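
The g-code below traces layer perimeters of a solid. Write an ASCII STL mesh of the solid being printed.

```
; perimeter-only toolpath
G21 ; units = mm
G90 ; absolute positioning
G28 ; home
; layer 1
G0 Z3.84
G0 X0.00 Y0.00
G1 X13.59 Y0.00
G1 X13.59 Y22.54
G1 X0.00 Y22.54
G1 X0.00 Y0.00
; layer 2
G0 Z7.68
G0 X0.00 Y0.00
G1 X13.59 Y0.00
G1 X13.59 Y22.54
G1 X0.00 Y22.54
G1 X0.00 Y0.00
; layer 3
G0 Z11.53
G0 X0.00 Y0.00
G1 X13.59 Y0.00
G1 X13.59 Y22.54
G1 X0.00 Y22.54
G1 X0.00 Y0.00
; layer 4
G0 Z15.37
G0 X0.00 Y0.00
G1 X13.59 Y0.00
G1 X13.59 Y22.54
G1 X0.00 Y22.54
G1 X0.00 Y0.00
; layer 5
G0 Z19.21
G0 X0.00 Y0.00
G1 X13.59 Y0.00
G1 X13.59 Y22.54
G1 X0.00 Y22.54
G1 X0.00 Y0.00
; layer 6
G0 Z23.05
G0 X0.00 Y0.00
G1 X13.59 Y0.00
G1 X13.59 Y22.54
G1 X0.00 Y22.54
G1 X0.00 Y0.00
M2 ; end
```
solid part
  facet normal 0.0000 0.0000 -1.0000
    outer loop
      vertex 13.59 22.54 0.00
      vertex 13.59 0.00 0.00
      vertex 0.00 0.00 0.00
    endloop
  endfacet
  facet normal 0.0000 0.0000 -1.0000
    outer loop
      vertex 0.00 22.54 0.00
      vertex 13.59 22.54 0.00
      vertex 0.00 0.00 0.00
    endloop
  endfacet
  facet normal 0.0000 0.0000 1.0000
    outer loop
      vertex 0.00 0.00 23.05
      vertex 13.59 0.00 23.05
      vertex 13.59 22.54 23.05
    endloop
  endfacet
  facet normal 0.0000 0.0000 1.0000
    outer loop
      vertex 0.00 0.00 23.05
      vertex 13.59 22.54 23.05
      vertex 0.00 22.54 23.05
    endloop
  endfacet
  facet normal 0.0000 -1.0000 0.0000
    outer loop
      vertex 0.00 0.00 0.00
      vertex 13.59 0.00 0.00
      vertex 13.59 0.00 23.05
    endloop
  endfacet
  facet normal 0.0000 -1.0000 0.0000
    outer loop
      vertex 0.00 0.00 0.00
      vertex 13.59 0.00 23.05
      vertex 0.00 0.00 23.05
    endloop
  endfacet
  facet normal 0.0000 1.0000 0.0000
    outer loop
      vertex 13.59 22.54 23.05
      vertex 13.59 22.54 0.00
      vertex 0.00 22.54 0.00
    endloop
  endfacet
  facet normal 0.0000 1.0000 0.0000
    outer loop
      vertex 0.00 22.54 23.05
      vertex 13.59 22.54 23.05
      vertex 0.00 22.54 0.00
    endloop
  endfacet
  facet normal -1.0000 0.0000 0.0000
    outer loop
      vertex 0.00 22.54 23.05
      vertex 0.00 22.54 0.00
      vertex 0.00 0.00 0.00
    endloop
  endfacet
  facet normal -1.0000 0.0000 0.0000
    outer loop
      vertex 0.00 0.00 23.05
      vertex 0.00 22.54 23.05
      vertex 0.00 0.00 0.00
    endloop
  endfacet
  facet normal 1.0000 0.0000 0.0000
    outer loop
      vertex 13.59 0.00 0.00
      vertex 13.59 22.54 0.00
      vertex 13.59 22.54 23.05
    endloop
  endfacet
  facet normal 1.0000 0.0000 0.0000
    outer loop
      vertex 13.59 0.00 0.00
      vertex 13.59 22.54 23.05
      vertex 13.59 0.00 23.05
    endloop
  endfacet
endsolid part

The G0 Z moves step by Δz≈3.84 mm. Every layer's G1 loop is the same polygon, so the solid is a straight extrusion of it from z=0 to z≈23.1. Closing with flat bottom and top caps and triangulating gives 12 facets — a rectangular box, roughly 13.6 × 22.5 mm footprint and 23.1 mm tall.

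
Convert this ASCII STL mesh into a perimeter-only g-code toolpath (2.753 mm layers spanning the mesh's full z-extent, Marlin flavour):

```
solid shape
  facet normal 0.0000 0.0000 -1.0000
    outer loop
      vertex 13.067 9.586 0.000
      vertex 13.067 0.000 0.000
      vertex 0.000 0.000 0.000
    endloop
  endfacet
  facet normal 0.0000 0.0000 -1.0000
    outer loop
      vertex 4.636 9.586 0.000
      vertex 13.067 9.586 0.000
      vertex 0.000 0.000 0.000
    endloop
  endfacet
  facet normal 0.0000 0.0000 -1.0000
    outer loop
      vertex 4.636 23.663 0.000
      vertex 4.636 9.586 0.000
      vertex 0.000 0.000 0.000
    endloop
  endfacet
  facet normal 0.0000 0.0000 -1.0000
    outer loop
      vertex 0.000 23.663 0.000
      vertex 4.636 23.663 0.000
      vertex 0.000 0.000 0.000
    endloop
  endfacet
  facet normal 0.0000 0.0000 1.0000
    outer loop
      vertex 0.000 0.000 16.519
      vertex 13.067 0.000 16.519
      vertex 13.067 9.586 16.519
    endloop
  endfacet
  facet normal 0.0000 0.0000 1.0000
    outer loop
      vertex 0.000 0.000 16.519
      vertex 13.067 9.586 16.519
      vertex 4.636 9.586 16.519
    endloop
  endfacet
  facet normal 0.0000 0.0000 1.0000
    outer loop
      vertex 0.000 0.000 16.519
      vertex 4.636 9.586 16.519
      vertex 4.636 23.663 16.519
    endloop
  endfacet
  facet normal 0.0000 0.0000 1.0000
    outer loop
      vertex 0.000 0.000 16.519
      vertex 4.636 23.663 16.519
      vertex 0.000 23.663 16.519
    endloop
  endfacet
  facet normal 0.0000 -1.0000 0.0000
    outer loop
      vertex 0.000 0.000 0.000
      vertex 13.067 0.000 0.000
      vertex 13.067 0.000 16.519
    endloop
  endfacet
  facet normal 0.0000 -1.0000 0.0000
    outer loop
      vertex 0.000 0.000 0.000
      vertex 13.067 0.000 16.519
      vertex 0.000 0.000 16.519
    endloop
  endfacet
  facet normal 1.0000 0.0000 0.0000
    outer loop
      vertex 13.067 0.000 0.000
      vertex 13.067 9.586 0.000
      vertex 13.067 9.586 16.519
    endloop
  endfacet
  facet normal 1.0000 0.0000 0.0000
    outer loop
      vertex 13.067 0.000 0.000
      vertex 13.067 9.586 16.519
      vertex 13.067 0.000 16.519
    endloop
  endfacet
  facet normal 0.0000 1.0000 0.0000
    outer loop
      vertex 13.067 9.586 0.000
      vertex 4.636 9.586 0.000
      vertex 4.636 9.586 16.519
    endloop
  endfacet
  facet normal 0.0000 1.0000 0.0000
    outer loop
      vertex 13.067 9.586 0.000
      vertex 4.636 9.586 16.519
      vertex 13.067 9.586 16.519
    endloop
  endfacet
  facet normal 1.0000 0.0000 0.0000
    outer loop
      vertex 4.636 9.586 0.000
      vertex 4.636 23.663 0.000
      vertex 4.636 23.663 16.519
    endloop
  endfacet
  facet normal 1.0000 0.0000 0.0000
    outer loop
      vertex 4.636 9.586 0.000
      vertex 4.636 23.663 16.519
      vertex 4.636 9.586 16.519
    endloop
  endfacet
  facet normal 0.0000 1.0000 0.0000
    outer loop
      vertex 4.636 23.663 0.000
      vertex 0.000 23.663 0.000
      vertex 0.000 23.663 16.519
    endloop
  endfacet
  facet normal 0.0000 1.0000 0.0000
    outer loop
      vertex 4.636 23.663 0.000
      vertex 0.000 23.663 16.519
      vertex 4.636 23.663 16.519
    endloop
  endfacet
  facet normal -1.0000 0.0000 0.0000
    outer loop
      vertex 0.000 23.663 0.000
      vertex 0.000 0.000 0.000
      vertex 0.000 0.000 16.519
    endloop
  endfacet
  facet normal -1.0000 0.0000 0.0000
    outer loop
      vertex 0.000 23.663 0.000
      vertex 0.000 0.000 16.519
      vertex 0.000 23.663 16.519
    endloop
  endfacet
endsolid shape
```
; perimeter-only toolpath
G21 ; units = mm
G90 ; absolute positioning
G28 ; home
; layer 1
G0 Z2.753
G0 X0.000 Y0.000
G1 X13.067 Y0.000
G1 X13.067 Y9.586
G1 X4.636 Y9.586
G1 X4.636 Y23.663
G1 X0.000 Y23.663
G1 X0.000 Y0.000
; layer 2
G0 Z5.506
G0 X0.000 Y0.000
G1 X13.067 Y0.000
G1 X13.067 Y9.586
G1 X4.636 Y9.586
G1 X4.636 Y23.663
G1 X0.000 Y23.663
G1 X0.000 Y0.000
; layer 3
G0 Z8.259
G0 X0.000 Y0.000
G1 X13.067 Y0.000
G1 X13.067 Y9.586
G1 X4.636 Y9.586
G1 X4.636 Y23.663
G1 X0.000 Y23.663
G1 X0.000 Y0.000
; layer 4
G0 Z11.013
G0 X0.000 Y0.000
G1 X13.067 Y0.000
G1 X13.067 Y9.586
G1 X4.636 Y9.586
G1 X4.636 Y23.663
G1 X0.000 Y23.663
G1 X0.000 Y0.000
; layer 5
G0 Z13.766
G0 X0.000 Y0.000
G1 X13.067 Y0.000
G1 X13.067 Y9.586
G1 X4.636 Y9.586
G1 X4.636 Y23.663
G1 X0.000 Y23.663
G1 X0.000 Y0.000
; layer 6
G0 Z16.519
G0 X0.000 Y0.000
G1 X13.067 Y0.000
G1 X13.067 Y9.586
G1 X4.636 Y9.586
G1 X4.636 Y23.663
G1 X0.000 Y23.663
G1 X0.000 Y0.000
M2 ; end

The solid is an L-shaped prism: outer 13.1 × 23.7 mm, arm thicknesses ≈ 9.59 mm (horizontal) and 4.64 mm (vertical), extruded 16.5 mm in z. Slicing at Δz = 2.753 mm — 6 equal slices spanning the solid's height, so layer i sits at z = i·h/6 — gives 6 non-empty perimeters. Each is a 6-segment closed polygon; G0 lifts to the layer z and rapids to the start vertex, then G1 traces the edges.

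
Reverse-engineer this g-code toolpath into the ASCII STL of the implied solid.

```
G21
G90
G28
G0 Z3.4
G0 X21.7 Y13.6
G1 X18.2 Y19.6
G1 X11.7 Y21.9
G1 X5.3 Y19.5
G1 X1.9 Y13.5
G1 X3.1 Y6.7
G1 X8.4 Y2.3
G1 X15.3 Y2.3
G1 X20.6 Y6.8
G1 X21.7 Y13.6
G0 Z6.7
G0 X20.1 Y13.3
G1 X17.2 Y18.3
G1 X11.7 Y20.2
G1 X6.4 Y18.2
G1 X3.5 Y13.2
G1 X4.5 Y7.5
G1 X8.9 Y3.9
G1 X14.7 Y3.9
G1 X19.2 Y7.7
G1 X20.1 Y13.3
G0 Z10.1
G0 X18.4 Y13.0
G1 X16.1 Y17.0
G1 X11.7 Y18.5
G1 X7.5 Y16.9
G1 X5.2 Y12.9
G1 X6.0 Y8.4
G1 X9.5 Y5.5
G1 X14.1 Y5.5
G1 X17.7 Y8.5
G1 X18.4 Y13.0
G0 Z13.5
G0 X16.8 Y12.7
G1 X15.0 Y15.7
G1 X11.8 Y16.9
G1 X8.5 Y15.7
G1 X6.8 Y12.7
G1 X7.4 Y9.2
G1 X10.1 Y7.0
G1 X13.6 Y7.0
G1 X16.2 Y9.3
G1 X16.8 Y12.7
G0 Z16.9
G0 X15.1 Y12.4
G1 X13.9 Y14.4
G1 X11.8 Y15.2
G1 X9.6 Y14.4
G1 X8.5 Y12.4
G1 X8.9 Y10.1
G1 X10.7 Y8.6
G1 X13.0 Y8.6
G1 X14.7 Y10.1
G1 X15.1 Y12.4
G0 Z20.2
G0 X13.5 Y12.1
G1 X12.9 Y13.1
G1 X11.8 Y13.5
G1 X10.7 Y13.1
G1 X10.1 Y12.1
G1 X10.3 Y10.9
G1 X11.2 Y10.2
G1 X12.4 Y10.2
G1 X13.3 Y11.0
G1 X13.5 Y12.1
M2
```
solid part
  facet normal 0.0000 0.0000 -1.0000
    outer loop
      vertex 11.7 23.6 0.0
      vertex 19.3 20.9 0.0
      vertex 23.4 13.9 0.0
    endloop
  endfacet
  facet normal 0.0000 0.0000 -1.0000
    outer loop
      vertex 4.2 20.8 0.0
      vertex 11.7 23.6 0.0
      vertex 23.4 13.9 0.0
    endloop
  endfacet
  facet normal 0.0000 0.0000 -1.0000
    outer loop
      vertex 0.2 13.8 0.0
      vertex 4.2 20.8 0.0
      vertex 23.4 13.9 0.0
    endloop
  endfacet
  facet normal 0.0000 0.0000 -1.0000
    outer loop
      vertex 1.6 5.8 0.0
      vertex 0.2 13.8 0.0
      vertex 23.4 13.9 0.0
    endloop
  endfacet
  facet normal 0.0000 0.0000 -1.0000
    outer loop
      vertex 7.8 0.7 0.0
      vertex 1.6 5.8 0.0
      vertex 23.4 13.9 0.0
    endloop
  endfacet
  facet normal 0.0000 0.0000 -1.0000
    outer loop
      vertex 15.9 0.7 0.0
      vertex 7.8 0.7 0.0
      vertex 23.4 13.9 0.0
    endloop
  endfacet
  facet normal 0.0000 0.0000 -1.0000
    outer loop
      vertex 22.1 6.0 0.0
      vertex 15.9 0.7 0.0
      vertex 23.4 13.9 0.0
    endloop
  endfacet
  facet normal 0.7812 0.4576 0.4247
    outer loop
      vertex 23.4 13.9 0.0
      vertex 19.3 20.9 0.0
      vertex 11.8 11.8 23.6
    endloop
  endfacet
  facet normal 0.3030 0.8529 0.4252
    outer loop
      vertex 19.3 20.9 0.0
      vertex 11.7 23.6 0.0
      vertex 11.8 11.8 23.6
    endloop
  endfacet
  facet normal -0.3165 0.8479 0.4253
    outer loop
      vertex 11.7 23.6 0.0
      vertex 4.2 20.8 0.0
      vertex 11.8 11.8 23.6
    endloop
  endfacet
  facet normal -0.7861 0.4492 0.4245
    outer loop
      vertex 4.2 20.8 0.0
      vertex 0.2 13.8 0.0
      vertex 11.8 11.8 23.6
    endloop
  endfacet
  facet normal -0.8916 -0.1560 0.4250
    outer loop
      vertex 0.2 13.8 0.0
      vertex 1.6 5.8 0.0
      vertex 11.8 11.8 23.6
    endloop
  endfacet
  facet normal -0.5747 -0.6987 0.4260
    outer loop
      vertex 1.6 5.8 0.0
      vertex 7.8 0.7 0.0
      vertex 11.8 11.8 23.6
    endloop
  endfacet
  facet normal 0.0000 -0.9049 0.4256
    outer loop
      vertex 7.8 0.7 0.0
      vertex 15.9 0.7 0.0
      vertex 11.8 11.8 23.6
    endloop
  endfacet
  facet normal 0.5880 -0.6878 0.4257
    outer loop
      vertex 15.9 0.7 0.0
      vertex 22.1 6.0 0.0
      vertex 11.8 11.8 23.6
    endloop
  endfacet
  facet normal 0.8928 -0.1469 0.4258
    outer loop
      vertex 22.1 6.0 0.0
      vertex 23.4 13.9 0.0
      vertex 11.8 11.8 23.6
    endloop
  endfacet
endsolid part

The G0 Z moves step by Δz≈3.4 mm. The G1 loops shrink linearly with z, so the solid tapers from its base footprint up to z≈23.6. Closing with a flat bottom cap and the tapered top and triangulating gives 16 facets — a regular 9-sided pyramid, base circumscribed radius ≈ 11.8 mm, apex at z ≈ 23.6 mm.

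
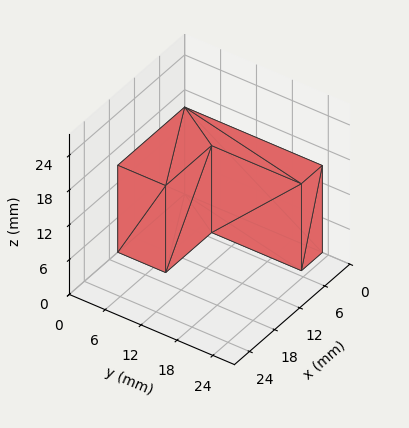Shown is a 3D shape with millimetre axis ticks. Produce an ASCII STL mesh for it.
Reading the render: the shape is an L-shaped prism: outer 16 × 23 mm, arm thicknesses ≈ 8 mm (horizontal) and 5 mm (vertical), extruded 15 mm in z (dimensions read to the nearest mm from the axis ticks). For the STL, each face is triangulated and given an outward normal.

solid part
  facet normal 0.0000 0.0000 -1.0000
    outer loop
      vertex 16.00 8.00 0.00
      vertex 16.00 0.00 0.00
      vertex 0.00 0.00 0.00
    endloop
  endfacet
  facet normal 0.0000 0.0000 -1.0000
    outer loop
      vertex 5.00 8.00 0.00
      vertex 16.00 8.00 0.00
      vertex 0.00 0.00 0.00
    endloop
  endfacet
  facet normal 0.0000 0.0000 -1.0000
    outer loop
      vertex 5.00 23.00 0.00
      vertex 5.00 8.00 0.00
      vertex 0.00 0.00 0.00
    endloop
  endfacet
  facet normal 0.0000 0.0000 -1.0000
    outer loop
      vertex 0.00 23.00 0.00
      vertex 5.00 23.00 0.00
      vertex 0.00 0.00 0.00
    endloop
  endfacet
  facet normal 0.0000 0.0000 1.0000
    outer loop
      vertex 0.00 0.00 15.00
      vertex 16.00 0.00 15.00
      vertex 16.00 8.00 15.00
    endloop
  endfacet
  facet normal 0.0000 0.0000 1.0000
    outer loop
      vertex 0.00 0.00 15.00
      vertex 16.00 8.00 15.00
      vertex 5.00 8.00 15.00
    endloop
  endfacet
  facet normal 0.0000 0.0000 1.0000
    outer loop
      vertex 0.00 0.00 15.00
      vertex 5.00 8.00 15.00
      vertex 5.00 23.00 15.00
    endloop
  endfacet
  facet normal 0.0000 0.0000 1.0000
    outer loop
      vertex 0.00 0.00 15.00
      vertex 5.00 23.00 15.00
      vertex 0.00 23.00 15.00
    endloop
  endfacet
  facet normal 0.0000 -1.0000 0.0000
    outer loop
      vertex 0.00 0.00 0.00
      vertex 16.00 0.00 0.00
      vertex 16.00 0.00 15.00
    endloop
  endfacet
  facet normal 0.0000 -1.0000 0.0000
    outer loop
      vertex 0.00 0.00 0.00
      vertex 16.00 0.00 15.00
      vertex 0.00 0.00 15.00
    endloop
  endfacet
  facet normal 1.0000 0.0000 0.0000
    outer loop
      vertex 16.00 0.00 0.00
      vertex 16.00 8.00 0.00
      vertex 16.00 8.00 15.00
    endloop
  endfacet
  facet normal 1.0000 0.0000 0.0000
    outer loop
      vertex 16.00 0.00 0.00
      vertex 16.00 8.00 15.00
      vertex 16.00 0.00 15.00
    endloop
  endfacet
  facet normal 0.0000 1.0000 0.0000
    outer loop
      vertex 16.00 8.00 0.00
      vertex 5.00 8.00 0.00
      vertex 5.00 8.00 15.00
    endloop
  endfacet
  facet normal 0.0000 1.0000 0.0000
    outer loop
      vertex 16.00 8.00 0.00
      vertex 5.00 8.00 15.00
      vertex 16.00 8.00 15.00
    endloop
  endfacet
  facet normal 1.0000 0.0000 0.0000
    outer loop
      vertex 5.00 8.00 0.00
      vertex 5.00 23.00 0.00
      vertex 5.00 23.00 15.00
    endloop
  endfacet
  facet normal 1.0000 0.0000 0.0000
    outer loop
      vertex 5.00 8.00 0.00
      vertex 5.00 23.00 15.00
      vertex 5.00 8.00 15.00
    endloop
  endfacet
  facet normal 0.0000 1.0000 0.0000
    outer loop
      vertex 5.00 23.00 0.00
      vertex 0.00 23.00 0.00
      vertex 0.00 23.00 15.00
    endloop
  endfacet
  facet normal 0.0000 1.0000 0.0000
    outer loop
      vertex 5.00 23.00 0.00
      vertex 0.00 23.00 15.00
      vertex 5.00 23.00 15.00
    endloop
  endfacet
  facet normal -1.0000 0.0000 0.0000
    outer loop
      vertex 0.00 23.00 0.00
      vertex 0.00 0.00 0.00
      vertex 0.00 0.00 15.00
    endloop
  endfacet
  facet normal -1.0000 0.0000 0.0000
    outer loop
      vertex 0.00 23.00 0.00
      vertex 0.00 0.00 15.00
      vertex 0.00 23.00 15.00
    endloop
  endfacet
endsolid part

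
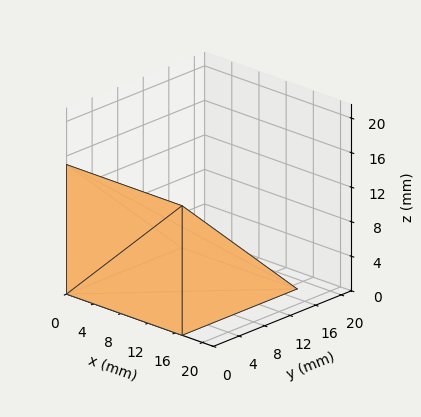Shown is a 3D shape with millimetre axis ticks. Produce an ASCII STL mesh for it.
Reading the render: the shape is a wedge (ramp): 17 × 18 mm base, rising to 15 mm along the y=0 edge and sloping linearly to z=0 at y=18 (dimensions read to the nearest mm from the axis ticks). For the STL, each face is triangulated and given an outward normal.

solid part
  facet normal 0.0000 0.0000 -1.0000
    outer loop
      vertex 17.000 18.000 0.000
      vertex 17.000 0.000 0.000
      vertex 0.000 0.000 0.000
    endloop
  endfacet
  facet normal 0.0000 0.0000 -1.0000
    outer loop
      vertex 0.000 18.000 0.000
      vertex 17.000 18.000 0.000
      vertex 0.000 0.000 0.000
    endloop
  endfacet
  facet normal 0.0000 -1.0000 0.0000
    outer loop
      vertex 0.000 0.000 0.000
      vertex 17.000 0.000 0.000
      vertex 17.000 0.000 15.000
    endloop
  endfacet
  facet normal 0.0000 -1.0000 0.0000
    outer loop
      vertex 0.000 0.000 0.000
      vertex 17.000 0.000 15.000
      vertex 0.000 0.000 15.000
    endloop
  endfacet
  facet normal 0.0000 0.6402 0.7682
    outer loop
      vertex 0.000 0.000 15.000
      vertex 17.000 0.000 15.000
      vertex 17.000 18.000 0.000
    endloop
  endfacet
  facet normal 0.0000 0.6402 0.7682
    outer loop
      vertex 0.000 0.000 15.000
      vertex 17.000 18.000 0.000
      vertex 0.000 18.000 0.000
    endloop
  endfacet
  facet normal -1.0000 0.0000 0.0000
    outer loop
      vertex 0.000 0.000 15.000
      vertex 0.000 18.000 0.000
      vertex 0.000 0.000 0.000
    endloop
  endfacet
  facet normal 1.0000 0.0000 0.0000
    outer loop
      vertex 17.000 0.000 0.000
      vertex 17.000 18.000 0.000
      vertex 17.000 0.000 15.000
    endloop
  endfacet
endsolid part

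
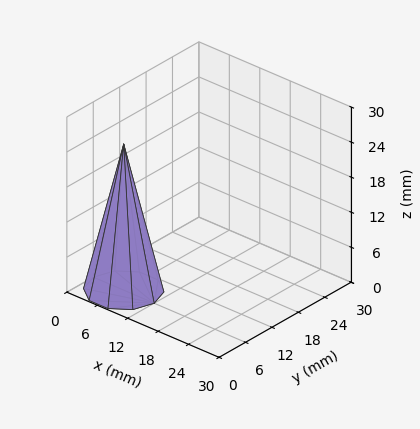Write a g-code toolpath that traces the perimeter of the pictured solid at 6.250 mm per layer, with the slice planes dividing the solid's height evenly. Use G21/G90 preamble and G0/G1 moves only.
Reading the render: the shape is a regular 10-sided pyramid, base circumscribed radius ≈ 6 mm, apex at z ≈ 25 mm (dimensions read to the nearest mm from the axis ticks). For the g-code, the solid's height is divided into equal slices at the stated Δz and each level perimeter traced with G1 moves after a G0 lift.

; perimeter-only toolpath
G21 ; units = mm
G90 ; absolute positioning
G28 ; home
; layer 1
G0 Z6.250
G0 X10.500 Y6.000
G1 X9.640 Y8.645
G1 X7.391 Y10.279
G1 X4.609 Y10.279
G1 X2.359 Y8.645
G1 X1.500 Y6.000
G1 X2.359 Y3.355
G1 X4.609 Y1.720
G1 X7.391 Y1.720
G1 X9.640 Y3.355
G1 X10.500 Y6.000
; layer 2
G0 Z12.500
G0 X9.000 Y6.000
G1 X8.427 Y7.763
G1 X6.927 Y8.853
G1 X5.073 Y8.853
G1 X3.573 Y7.763
G1 X3.000 Y6.000
G1 X3.573 Y4.236
G1 X5.073 Y3.147
G1 X6.927 Y3.147
G1 X8.427 Y4.236
G1 X9.000 Y6.000
; layer 3
G0 Z18.750
G0 X7.500 Y6.000
G1 X7.213 Y6.882
G1 X6.463 Y7.426
G1 X5.537 Y7.426
G1 X4.787 Y6.882
G1 X4.500 Y6.000
G1 X4.787 Y5.118
G1 X5.537 Y4.574
G1 X6.463 Y4.574
G1 X7.213 Y5.118
G1 X7.500 Y6.000
M2 ; end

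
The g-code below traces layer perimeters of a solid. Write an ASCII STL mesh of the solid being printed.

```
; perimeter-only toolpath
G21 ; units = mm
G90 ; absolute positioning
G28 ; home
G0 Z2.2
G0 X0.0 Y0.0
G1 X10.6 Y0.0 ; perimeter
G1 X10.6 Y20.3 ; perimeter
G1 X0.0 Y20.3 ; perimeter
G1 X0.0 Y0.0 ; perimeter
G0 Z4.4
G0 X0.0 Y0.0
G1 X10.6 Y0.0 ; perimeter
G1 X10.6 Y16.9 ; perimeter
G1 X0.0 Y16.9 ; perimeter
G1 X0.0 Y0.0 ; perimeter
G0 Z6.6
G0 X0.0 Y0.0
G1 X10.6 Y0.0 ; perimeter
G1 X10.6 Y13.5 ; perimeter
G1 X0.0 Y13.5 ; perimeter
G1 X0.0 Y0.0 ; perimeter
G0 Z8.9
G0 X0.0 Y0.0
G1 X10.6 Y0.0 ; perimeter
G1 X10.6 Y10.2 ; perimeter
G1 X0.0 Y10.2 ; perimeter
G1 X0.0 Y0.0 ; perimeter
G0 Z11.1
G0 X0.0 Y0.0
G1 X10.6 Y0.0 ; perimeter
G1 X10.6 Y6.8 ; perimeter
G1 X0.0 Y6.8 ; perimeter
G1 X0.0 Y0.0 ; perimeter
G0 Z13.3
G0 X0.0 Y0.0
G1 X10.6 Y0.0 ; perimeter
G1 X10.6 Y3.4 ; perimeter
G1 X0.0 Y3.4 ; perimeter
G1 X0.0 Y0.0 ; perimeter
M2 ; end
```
solid part
  facet normal 0.0000 0.0000 -1.0000
    outer loop
      vertex 10.6 23.7 0.0
      vertex 10.6 0.0 0.0
      vertex 0.0 0.0 0.0
    endloop
  endfacet
  facet normal 0.0000 0.0000 -1.0000
    outer loop
      vertex 0.0 23.7 0.0
      vertex 10.6 23.7 0.0
      vertex 0.0 0.0 0.0
    endloop
  endfacet
  facet normal 0.0000 -1.0000 0.0000
    outer loop
      vertex 0.0 0.0 0.0
      vertex 10.6 0.0 0.0
      vertex 10.6 0.0 15.5
    endloop
  endfacet
  facet normal 0.0000 -1.0000 0.0000
    outer loop
      vertex 0.0 0.0 0.0
      vertex 10.6 0.0 15.5
      vertex 0.0 0.0 15.5
    endloop
  endfacet
  facet normal 0.0000 0.5473 0.8369
    outer loop
      vertex 0.0 0.0 15.5
      vertex 10.6 0.0 15.5
      vertex 10.6 23.7 0.0
    endloop
  endfacet
  facet normal 0.0000 0.5473 0.8369
    outer loop
      vertex 0.0 0.0 15.5
      vertex 10.6 23.7 0.0
      vertex 0.0 23.7 0.0
    endloop
  endfacet
  facet normal -1.0000 0.0000 0.0000
    outer loop
      vertex 0.0 0.0 15.5
      vertex 0.0 23.7 0.0
      vertex 0.0 0.0 0.0
    endloop
  endfacet
  facet normal 1.0000 0.0000 0.0000
    outer loop
      vertex 10.6 0.0 0.0
      vertex 10.6 23.7 0.0
      vertex 10.6 0.0 15.5
    endloop
  endfacet
endsolid part

The G0 Z moves step by Δz≈2.2 mm. The G1 loops shrink linearly with z, so the solid tapers from its base footprint up to z≈15.5. Closing with a flat bottom cap and the tapered top and triangulating gives 8 facets — a wedge (ramp): 10.6 × 23.7 mm base, rising to 15.5 mm along the y=0 edge and sloping linearly to z=0 at y=23.7.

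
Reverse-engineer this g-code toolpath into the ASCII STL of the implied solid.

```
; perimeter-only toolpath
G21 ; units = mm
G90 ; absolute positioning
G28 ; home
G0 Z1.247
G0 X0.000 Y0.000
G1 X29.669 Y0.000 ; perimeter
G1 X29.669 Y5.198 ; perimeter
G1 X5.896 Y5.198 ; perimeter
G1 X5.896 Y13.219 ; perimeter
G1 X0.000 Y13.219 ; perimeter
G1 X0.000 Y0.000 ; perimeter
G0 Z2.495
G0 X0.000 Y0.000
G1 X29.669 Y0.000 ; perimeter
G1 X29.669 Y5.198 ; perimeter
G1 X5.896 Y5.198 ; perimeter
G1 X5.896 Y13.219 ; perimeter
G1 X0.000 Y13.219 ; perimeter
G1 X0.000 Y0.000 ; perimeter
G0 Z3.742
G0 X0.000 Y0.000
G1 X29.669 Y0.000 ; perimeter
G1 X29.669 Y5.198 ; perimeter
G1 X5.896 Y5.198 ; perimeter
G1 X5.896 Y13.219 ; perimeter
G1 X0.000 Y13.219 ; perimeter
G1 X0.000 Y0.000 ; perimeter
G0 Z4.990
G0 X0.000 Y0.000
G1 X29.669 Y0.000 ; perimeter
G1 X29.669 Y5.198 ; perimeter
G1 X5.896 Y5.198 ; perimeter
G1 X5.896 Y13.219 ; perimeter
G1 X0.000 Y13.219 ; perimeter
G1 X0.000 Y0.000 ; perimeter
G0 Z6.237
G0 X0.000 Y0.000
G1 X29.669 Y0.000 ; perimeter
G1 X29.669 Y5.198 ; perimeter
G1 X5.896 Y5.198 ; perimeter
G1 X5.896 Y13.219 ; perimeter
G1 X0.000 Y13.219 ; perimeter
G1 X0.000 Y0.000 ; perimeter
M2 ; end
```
solid part
  facet normal 0.0000 0.0000 -1.0000
    outer loop
      vertex 29.669 5.198 0.000
      vertex 29.669 0.000 0.000
      vertex 0.000 0.000 0.000
    endloop
  endfacet
  facet normal 0.0000 0.0000 -1.0000
    outer loop
      vertex 5.896 5.198 0.000
      vertex 29.669 5.198 0.000
      vertex 0.000 0.000 0.000
    endloop
  endfacet
  facet normal 0.0000 0.0000 -1.0000
    outer loop
      vertex 5.896 13.219 0.000
      vertex 5.896 5.198 0.000
      vertex 0.000 0.000 0.000
    endloop
  endfacet
  facet normal 0.0000 0.0000 -1.0000
    outer loop
      vertex 0.000 13.219 0.000
      vertex 5.896 13.219 0.000
      vertex 0.000 0.000 0.000
    endloop
  endfacet
  facet normal 0.0000 0.0000 1.0000
    outer loop
      vertex 0.000 0.000 6.237
      vertex 29.669 0.000 6.237
      vertex 29.669 5.198 6.237
    endloop
  endfacet
  facet normal 0.0000 0.0000 1.0000
    outer loop
      vertex 0.000 0.000 6.237
      vertex 29.669 5.198 6.237
      vertex 5.896 5.198 6.237
    endloop
  endfacet
  facet normal 0.0000 0.0000 1.0000
    outer loop
      vertex 0.000 0.000 6.237
      vertex 5.896 5.198 6.237
      vertex 5.896 13.219 6.237
    endloop
  endfacet
  facet normal 0.0000 0.0000 1.0000
    outer loop
      vertex 0.000 0.000 6.237
      vertex 5.896 13.219 6.237
      vertex 0.000 13.219 6.237
    endloop
  endfacet
  facet normal 0.0000 -1.0000 0.0000
    outer loop
      vertex 0.000 0.000 0.000
      vertex 29.669 0.000 0.000
      vertex 29.669 0.000 6.237
    endloop
  endfacet
  facet normal 0.0000 -1.0000 0.0000
    outer loop
      vertex 0.000 0.000 0.000
      vertex 29.669 0.000 6.237
      vertex 0.000 0.000 6.237
    endloop
  endfacet
  facet normal 1.0000 0.0000 0.0000
    outer loop
      vertex 29.669 0.000 0.000
      vertex 29.669 5.198 0.000
      vertex 29.669 5.198 6.237
    endloop
  endfacet
  facet normal 1.0000 0.0000 0.0000
    outer loop
      vertex 29.669 0.000 0.000
      vertex 29.669 5.198 6.237
      vertex 29.669 0.000 6.237
    endloop
  endfacet
  facet normal 0.0000 1.0000 0.0000
    outer loop
      vertex 29.669 5.198 0.000
      vertex 5.896 5.198 0.000
      vertex 5.896 5.198 6.237
    endloop
  endfacet
  facet normal 0.0000 1.0000 0.0000
    outer loop
      vertex 29.669 5.198 0.000
      vertex 5.896 5.198 6.237
      vertex 29.669 5.198 6.237
    endloop
  endfacet
  facet normal 1.0000 0.0000 0.0000
    outer loop
      vertex 5.896 5.198 0.000
      vertex 5.896 13.219 0.000
      vertex 5.896 13.219 6.237
    endloop
  endfacet
  facet normal 1.0000 0.0000 0.0000
    outer loop
      vertex 5.896 5.198 0.000
      vertex 5.896 13.219 6.237
      vertex 5.896 5.198 6.237
    endloop
  endfacet
  facet normal 0.0000 1.0000 0.0000
    outer loop
      vertex 5.896 13.219 0.000
      vertex 0.000 13.219 0.000
      vertex 0.000 13.219 6.237
    endloop
  endfacet
  facet normal 0.0000 1.0000 0.0000
    outer loop
      vertex 5.896 13.219 0.000
      vertex 0.000 13.219 6.237
      vertex 5.896 13.219 6.237
    endloop
  endfacet
  facet normal -1.0000 0.0000 0.0000
    outer loop
      vertex 0.000 13.219 0.000
      vertex 0.000 0.000 0.000
      vertex 0.000 0.000 6.237
    endloop
  endfacet
  facet normal -1.0000 0.0000 0.0000
    outer loop
      vertex 0.000 13.219 0.000
      vertex 0.000 0.000 6.237
      vertex 0.000 13.219 6.237
    endloop
  endfacet
endsolid part

The G0 Z moves step by Δz≈1.247 mm. Every layer's G1 loop is the same polygon, so the solid is a straight extrusion of it from z=0 to z≈6.24. Closing with flat bottom and top caps and triangulating gives 20 facets — an L-shaped prism: outer 29.7 × 13.2 mm, arm thicknesses ≈ 5.2 mm (horizontal) and 5.9 mm (vertical), extruded 6.24 mm in z.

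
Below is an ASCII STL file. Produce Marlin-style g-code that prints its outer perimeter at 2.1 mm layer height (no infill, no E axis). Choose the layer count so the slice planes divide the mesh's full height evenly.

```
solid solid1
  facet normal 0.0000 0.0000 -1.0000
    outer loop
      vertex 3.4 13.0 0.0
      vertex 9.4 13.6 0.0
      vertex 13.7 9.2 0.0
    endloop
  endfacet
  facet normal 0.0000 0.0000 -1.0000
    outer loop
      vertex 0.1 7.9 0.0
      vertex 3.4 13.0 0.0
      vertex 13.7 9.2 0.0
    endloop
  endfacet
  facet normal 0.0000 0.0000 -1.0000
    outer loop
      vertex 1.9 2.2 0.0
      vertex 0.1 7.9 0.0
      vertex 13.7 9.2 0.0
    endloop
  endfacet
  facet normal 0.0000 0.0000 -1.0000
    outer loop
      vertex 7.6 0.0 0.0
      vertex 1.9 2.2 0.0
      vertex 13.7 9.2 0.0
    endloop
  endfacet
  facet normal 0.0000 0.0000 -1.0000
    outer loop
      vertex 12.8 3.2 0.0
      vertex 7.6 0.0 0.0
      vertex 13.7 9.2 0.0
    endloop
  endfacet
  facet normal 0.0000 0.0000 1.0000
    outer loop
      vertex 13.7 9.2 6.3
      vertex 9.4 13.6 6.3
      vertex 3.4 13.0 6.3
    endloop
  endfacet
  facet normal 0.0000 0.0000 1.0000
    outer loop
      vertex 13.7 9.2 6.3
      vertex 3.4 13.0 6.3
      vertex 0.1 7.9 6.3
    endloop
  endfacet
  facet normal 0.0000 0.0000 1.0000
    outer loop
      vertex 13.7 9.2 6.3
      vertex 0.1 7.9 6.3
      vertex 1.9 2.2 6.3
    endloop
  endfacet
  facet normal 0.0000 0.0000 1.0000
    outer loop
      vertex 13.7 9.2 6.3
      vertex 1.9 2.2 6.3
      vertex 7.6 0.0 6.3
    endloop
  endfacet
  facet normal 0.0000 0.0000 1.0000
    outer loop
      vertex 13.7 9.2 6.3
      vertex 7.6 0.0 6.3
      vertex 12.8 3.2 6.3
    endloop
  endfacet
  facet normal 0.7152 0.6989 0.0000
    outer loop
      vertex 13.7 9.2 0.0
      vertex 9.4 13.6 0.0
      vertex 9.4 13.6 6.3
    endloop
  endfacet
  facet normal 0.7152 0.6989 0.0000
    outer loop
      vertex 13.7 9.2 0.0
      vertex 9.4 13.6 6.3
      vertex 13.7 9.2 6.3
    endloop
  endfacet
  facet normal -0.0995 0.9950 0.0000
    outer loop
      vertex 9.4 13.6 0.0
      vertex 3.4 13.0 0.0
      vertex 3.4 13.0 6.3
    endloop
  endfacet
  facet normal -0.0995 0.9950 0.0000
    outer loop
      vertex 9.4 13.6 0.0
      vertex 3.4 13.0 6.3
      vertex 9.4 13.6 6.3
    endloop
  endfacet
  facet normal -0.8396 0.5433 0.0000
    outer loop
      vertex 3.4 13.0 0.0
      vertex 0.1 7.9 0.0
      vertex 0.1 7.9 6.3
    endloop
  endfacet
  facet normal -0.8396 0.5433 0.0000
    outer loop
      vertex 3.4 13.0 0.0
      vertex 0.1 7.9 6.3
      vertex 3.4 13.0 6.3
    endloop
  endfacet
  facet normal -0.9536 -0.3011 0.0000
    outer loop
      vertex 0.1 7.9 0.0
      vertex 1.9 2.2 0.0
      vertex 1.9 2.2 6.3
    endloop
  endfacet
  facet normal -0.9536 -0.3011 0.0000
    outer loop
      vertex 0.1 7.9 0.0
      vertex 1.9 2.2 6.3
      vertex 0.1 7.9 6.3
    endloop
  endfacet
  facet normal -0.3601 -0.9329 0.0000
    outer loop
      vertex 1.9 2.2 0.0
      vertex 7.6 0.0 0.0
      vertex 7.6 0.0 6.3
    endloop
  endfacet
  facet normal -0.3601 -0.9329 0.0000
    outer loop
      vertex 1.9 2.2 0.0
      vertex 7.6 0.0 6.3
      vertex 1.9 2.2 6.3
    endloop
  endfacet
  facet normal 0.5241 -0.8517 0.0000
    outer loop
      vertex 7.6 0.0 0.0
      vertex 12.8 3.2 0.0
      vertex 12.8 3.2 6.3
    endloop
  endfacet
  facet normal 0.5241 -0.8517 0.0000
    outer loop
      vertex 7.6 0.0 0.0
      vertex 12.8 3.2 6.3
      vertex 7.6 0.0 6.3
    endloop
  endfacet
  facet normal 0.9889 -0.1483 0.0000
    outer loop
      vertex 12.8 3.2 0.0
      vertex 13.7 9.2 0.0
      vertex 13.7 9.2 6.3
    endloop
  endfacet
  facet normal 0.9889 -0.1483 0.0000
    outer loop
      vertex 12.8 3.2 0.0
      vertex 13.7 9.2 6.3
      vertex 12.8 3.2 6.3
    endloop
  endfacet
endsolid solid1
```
; perimeter-only toolpath
G21 ; units = mm
G90 ; absolute positioning
G28 ; home
; layer 1
G0 Z2.1
G0 X13.7 Y9.2
G1 X9.4 Y13.6
G1 X3.4 Y13.0
G1 X0.1 Y7.9
G1 X1.9 Y2.2
G1 X7.6 Y0.0
G1 X12.8 Y3.2
G1 X13.7 Y9.2
; layer 2
G0 Z4.2
G0 X13.7 Y9.2
G1 X9.4 Y13.6
G1 X3.4 Y13.0
G1 X0.1 Y7.9
G1 X1.9 Y2.2
G1 X7.6 Y0.0
G1 X12.8 Y3.2
G1 X13.7 Y9.2
; layer 3
G0 Z6.3
G0 X13.7 Y9.2
G1 X9.4 Y13.6
G1 X3.4 Y13.0
G1 X0.1 Y7.9
G1 X1.9 Y2.2
G1 X7.6 Y0.0
G1 X12.8 Y3.2
G1 X13.7 Y9.2
M2 ; end

The solid is a regular 7-sided prism (a cylinder approximated with 7 flat sides), circumscribed radius ≈ 7 mm, height ≈ 6.3 mm. Slicing at Δz = 2.1 mm — 3 equal slices spanning the solid's height, so layer i sits at z = i·h/3 — gives 3 non-empty perimeters. Each is a 7-segment closed polygon; G0 lifts to the layer z and rapids to the start vertex, then G1 traces the edges.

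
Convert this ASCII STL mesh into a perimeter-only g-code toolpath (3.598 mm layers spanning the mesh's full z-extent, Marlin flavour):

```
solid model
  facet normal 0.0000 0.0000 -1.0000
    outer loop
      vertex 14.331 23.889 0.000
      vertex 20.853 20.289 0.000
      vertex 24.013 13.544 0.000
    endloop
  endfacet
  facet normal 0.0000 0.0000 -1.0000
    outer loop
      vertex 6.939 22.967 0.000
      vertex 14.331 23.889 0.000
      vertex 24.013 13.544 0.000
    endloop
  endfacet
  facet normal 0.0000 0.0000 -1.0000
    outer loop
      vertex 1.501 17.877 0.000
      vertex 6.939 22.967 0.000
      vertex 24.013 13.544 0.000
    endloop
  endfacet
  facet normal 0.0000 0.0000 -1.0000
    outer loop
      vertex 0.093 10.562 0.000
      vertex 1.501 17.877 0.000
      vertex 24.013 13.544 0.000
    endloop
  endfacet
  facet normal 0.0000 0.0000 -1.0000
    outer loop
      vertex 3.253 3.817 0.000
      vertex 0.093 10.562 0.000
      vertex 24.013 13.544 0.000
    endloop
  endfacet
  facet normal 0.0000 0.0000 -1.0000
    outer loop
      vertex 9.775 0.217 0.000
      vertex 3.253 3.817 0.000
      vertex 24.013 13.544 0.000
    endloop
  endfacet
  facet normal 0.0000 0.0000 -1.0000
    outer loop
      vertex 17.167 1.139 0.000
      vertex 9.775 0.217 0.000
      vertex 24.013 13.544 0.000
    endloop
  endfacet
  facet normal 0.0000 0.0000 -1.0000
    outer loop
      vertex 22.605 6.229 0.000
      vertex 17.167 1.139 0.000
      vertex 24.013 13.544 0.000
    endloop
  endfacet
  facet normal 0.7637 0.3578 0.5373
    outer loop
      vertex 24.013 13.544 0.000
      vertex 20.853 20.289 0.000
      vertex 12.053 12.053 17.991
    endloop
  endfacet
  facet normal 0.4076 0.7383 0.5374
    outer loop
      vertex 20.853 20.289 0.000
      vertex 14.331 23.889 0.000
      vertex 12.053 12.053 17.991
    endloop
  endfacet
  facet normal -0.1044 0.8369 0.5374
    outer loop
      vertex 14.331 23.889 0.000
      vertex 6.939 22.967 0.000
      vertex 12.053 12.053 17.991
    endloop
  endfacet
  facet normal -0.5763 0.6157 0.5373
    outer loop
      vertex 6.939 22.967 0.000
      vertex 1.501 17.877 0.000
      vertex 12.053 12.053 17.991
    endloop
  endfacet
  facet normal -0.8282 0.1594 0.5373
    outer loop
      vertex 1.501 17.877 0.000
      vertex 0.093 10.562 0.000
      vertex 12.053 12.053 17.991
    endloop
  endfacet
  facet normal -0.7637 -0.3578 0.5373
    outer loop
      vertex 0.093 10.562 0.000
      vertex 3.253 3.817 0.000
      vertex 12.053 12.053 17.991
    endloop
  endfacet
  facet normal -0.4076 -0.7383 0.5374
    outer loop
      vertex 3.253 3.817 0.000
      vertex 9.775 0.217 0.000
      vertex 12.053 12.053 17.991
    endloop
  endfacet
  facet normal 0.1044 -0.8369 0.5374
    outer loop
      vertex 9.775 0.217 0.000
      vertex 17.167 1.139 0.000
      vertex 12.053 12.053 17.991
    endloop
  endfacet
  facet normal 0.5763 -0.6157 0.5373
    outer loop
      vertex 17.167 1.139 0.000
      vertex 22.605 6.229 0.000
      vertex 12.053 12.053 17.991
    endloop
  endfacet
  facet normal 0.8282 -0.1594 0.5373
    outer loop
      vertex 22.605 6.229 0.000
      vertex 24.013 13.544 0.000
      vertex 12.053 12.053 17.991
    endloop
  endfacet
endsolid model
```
; perimeter-only toolpath
G21 ; units = mm
G90 ; absolute positioning
G28 ; home
; layer 1
G0 Z3.598
G0 X21.621 Y13.246
G1 X19.093 Y18.642
G1 X13.875 Y21.522
G1 X7.962 Y20.784
G1 X3.611 Y16.712
G1 X2.485 Y10.860
G1 X5.013 Y5.464
G1 X10.231 Y2.584
G1 X16.144 Y3.322
G1 X20.495 Y7.394
G1 X21.621 Y13.246
; layer 2
G0 Z7.196
G0 X19.229 Y12.948
G1 X17.333 Y16.995
G1 X13.420 Y19.155
G1 X8.985 Y18.601
G1 X5.722 Y15.547
G1 X4.877 Y11.158
G1 X6.773 Y7.111
G1 X10.686 Y4.951
G1 X15.121 Y5.505
G1 X18.384 Y8.559
G1 X19.229 Y12.948
; layer 3
G0 Z10.795
G0 X16.837 Y12.649
G1 X15.573 Y15.347
G1 X12.964 Y16.787
G1 X10.007 Y16.419
G1 X7.832 Y14.383
G1 X7.269 Y11.457
G1 X8.533 Y8.759
G1 X11.142 Y7.319
G1 X14.099 Y7.687
G1 X16.274 Y9.723
G1 X16.837 Y12.649
; layer 4
G0 Z14.393
G0 X14.445 Y12.351
G1 X13.813 Y13.700
G1 X12.509 Y14.420
G1 X11.030 Y14.236
G1 X9.943 Y13.218
G1 X9.661 Y11.755
G1 X10.293 Y10.406
G1 X11.597 Y9.686
G1 X13.076 Y9.870
G1 X14.163 Y10.888
G1 X14.445 Y12.351
M2 ; end

The solid is a regular 10-sided pyramid, base circumscribed radius ≈ 12.1 mm, apex at z ≈ 18 mm. Slicing at Δz = 3.598 mm — 5 equal slices spanning the solid's height, so layer i sits at z = i·h/5 — gives 4 non-empty perimeters. Each is a 10-segment closed polygon; G0 lifts to the layer z and rapids to the start vertex, then G1 traces the edges. The cross-section shrinks linearly with z (the slice at the apex is degenerate and omitted).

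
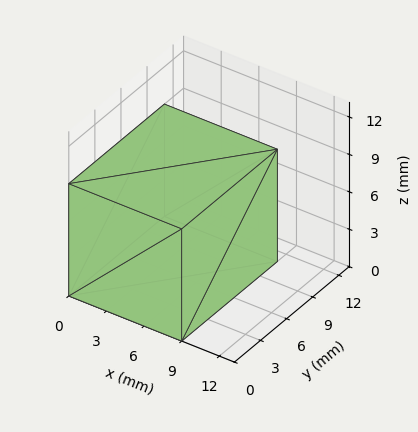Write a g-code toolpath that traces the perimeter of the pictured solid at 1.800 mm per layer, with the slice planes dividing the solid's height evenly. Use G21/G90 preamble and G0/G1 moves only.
Reading the render: the shape is a rectangular box, roughly 9 × 11 mm footprint and 9 mm tall (dimensions read to the nearest mm from the axis ticks). For the g-code, the solid's height is divided into equal slices at the stated Δz and each level perimeter traced with G1 moves after a G0 lift.

; perimeter-only toolpath
G21 ; units = mm
G90 ; absolute positioning
G28 ; home
; layer 1
G0 Z1.800
G0 X0.000 Y0.000
G1 X9.000 Y0.000
G1 X9.000 Y11.000
G1 X0.000 Y11.000
G1 X0.000 Y0.000
; layer 2
G0 Z3.600
G0 X0.000 Y0.000
G1 X9.000 Y0.000
G1 X9.000 Y11.000
G1 X0.000 Y11.000
G1 X0.000 Y0.000
; layer 3
G0 Z5.400
G0 X0.000 Y0.000
G1 X9.000 Y0.000
G1 X9.000 Y11.000
G1 X0.000 Y11.000
G1 X0.000 Y0.000
; layer 4
G0 Z7.200
G0 X0.000 Y0.000
G1 X9.000 Y0.000
G1 X9.000 Y11.000
G1 X0.000 Y11.000
G1 X0.000 Y0.000
; layer 5
G0 Z9.000
G0 X0.000 Y0.000
G1 X9.000 Y0.000
G1 X9.000 Y11.000
G1 X0.000 Y11.000
G1 X0.000 Y0.000
M2 ; end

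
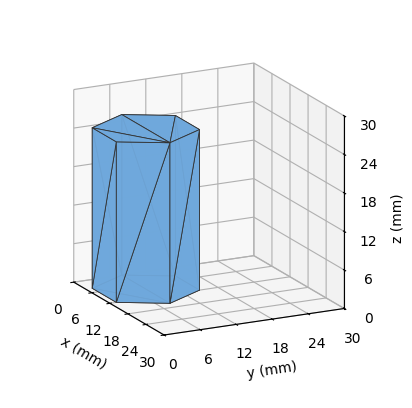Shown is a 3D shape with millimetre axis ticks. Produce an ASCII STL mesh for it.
Reading the render: the shape is a regular 6-sided prism (a cylinder approximated with 6 flat sides), circumscribed radius ≈ 8 mm, height ≈ 25 mm (dimensions read to the nearest mm from the axis ticks). For the STL, each face is triangulated and given an outward normal.

solid part
  facet normal 0.0000 0.0000 -1.0000
    outer loop
      vertex 4.000 14.928 0.000
      vertex 12.000 14.928 0.000
      vertex 16.000 8.000 0.000
    endloop
  endfacet
  facet normal 0.0000 0.0000 -1.0000
    outer loop
      vertex 0.000 8.000 0.000
      vertex 4.000 14.928 0.000
      vertex 16.000 8.000 0.000
    endloop
  endfacet
  facet normal 0.0000 0.0000 -1.0000
    outer loop
      vertex 4.000 1.072 0.000
      vertex 0.000 8.000 0.000
      vertex 16.000 8.000 0.000
    endloop
  endfacet
  facet normal 0.0000 0.0000 -1.0000
    outer loop
      vertex 12.000 1.072 0.000
      vertex 4.000 1.072 0.000
      vertex 16.000 8.000 0.000
    endloop
  endfacet
  facet normal 0.0000 0.0000 1.0000
    outer loop
      vertex 16.000 8.000 25.000
      vertex 12.000 14.928 25.000
      vertex 4.000 14.928 25.000
    endloop
  endfacet
  facet normal 0.0000 0.0000 1.0000
    outer loop
      vertex 16.000 8.000 25.000
      vertex 4.000 14.928 25.000
      vertex 0.000 8.000 25.000
    endloop
  endfacet
  facet normal 0.0000 0.0000 1.0000
    outer loop
      vertex 16.000 8.000 25.000
      vertex 0.000 8.000 25.000
      vertex 4.000 1.072 25.000
    endloop
  endfacet
  facet normal 0.0000 0.0000 1.0000
    outer loop
      vertex 16.000 8.000 25.000
      vertex 4.000 1.072 25.000
      vertex 12.000 1.072 25.000
    endloop
  endfacet
  facet normal 0.8660 0.5000 0.0000
    outer loop
      vertex 16.000 8.000 0.000
      vertex 12.000 14.928 0.000
      vertex 12.000 14.928 25.000
    endloop
  endfacet
  facet normal 0.8660 0.5000 0.0000
    outer loop
      vertex 16.000 8.000 0.000
      vertex 12.000 14.928 25.000
      vertex 16.000 8.000 25.000
    endloop
  endfacet
  facet normal 0.0000 1.0000 0.0000
    outer loop
      vertex 12.000 14.928 0.000
      vertex 4.000 14.928 0.000
      vertex 4.000 14.928 25.000
    endloop
  endfacet
  facet normal 0.0000 1.0000 0.0000
    outer loop
      vertex 12.000 14.928 0.000
      vertex 4.000 14.928 25.000
      vertex 12.000 14.928 25.000
    endloop
  endfacet
  facet normal -0.8660 0.5000 0.0000
    outer loop
      vertex 4.000 14.928 0.000
      vertex 0.000 8.000 0.000
      vertex 0.000 8.000 25.000
    endloop
  endfacet
  facet normal -0.8660 0.5000 0.0000
    outer loop
      vertex 4.000 14.928 0.000
      vertex 0.000 8.000 25.000
      vertex 4.000 14.928 25.000
    endloop
  endfacet
  facet normal -0.8660 -0.5000 0.0000
    outer loop
      vertex 0.000 8.000 0.000
      vertex 4.000 1.072 0.000
      vertex 4.000 1.072 25.000
    endloop
  endfacet
  facet normal -0.8660 -0.5000 0.0000
    outer loop
      vertex 0.000 8.000 0.000
      vertex 4.000 1.072 25.000
      vertex 0.000 8.000 25.000
    endloop
  endfacet
  facet normal 0.0000 -1.0000 0.0000
    outer loop
      vertex 4.000 1.072 0.000
      vertex 12.000 1.072 0.000
      vertex 12.000 1.072 25.000
    endloop
  endfacet
  facet normal 0.0000 -1.0000 0.0000
    outer loop
      vertex 4.000 1.072 0.000
      vertex 12.000 1.072 25.000
      vertex 4.000 1.072 25.000
    endloop
  endfacet
  facet normal 0.8660 -0.5000 0.0000
    outer loop
      vertex 12.000 1.072 0.000
      vertex 16.000 8.000 0.000
      vertex 16.000 8.000 25.000
    endloop
  endfacet
  facet normal 0.8660 -0.5000 0.0000
    outer loop
      vertex 12.000 1.072 0.000
      vertex 16.000 8.000 25.000
      vertex 12.000 1.072 25.000
    endloop
  endfacet
endsolid part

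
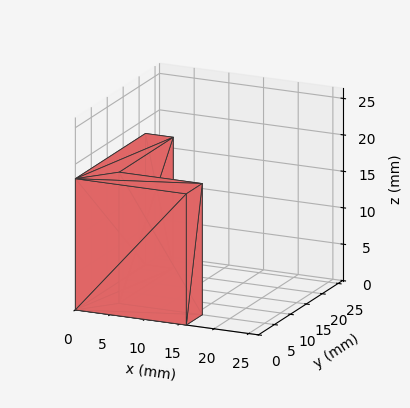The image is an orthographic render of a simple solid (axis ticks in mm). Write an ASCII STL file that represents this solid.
Reading the render: the shape is an L-shaped prism: outer 16 × 22 mm, arm thicknesses ≈ 5 mm (horizontal) and 4 mm (vertical), extruded 18 mm in z (dimensions read to the nearest mm from the axis ticks). For the STL, each face is triangulated and given an outward normal.

solid part
  facet normal 0.0000 0.0000 -1.0000
    outer loop
      vertex 16.000 5.000 0.000
      vertex 16.000 0.000 0.000
      vertex 0.000 0.000 0.000
    endloop
  endfacet
  facet normal 0.0000 0.0000 -1.0000
    outer loop
      vertex 4.000 5.000 0.000
      vertex 16.000 5.000 0.000
      vertex 0.000 0.000 0.000
    endloop
  endfacet
  facet normal 0.0000 0.0000 -1.0000
    outer loop
      vertex 4.000 22.000 0.000
      vertex 4.000 5.000 0.000
      vertex 0.000 0.000 0.000
    endloop
  endfacet
  facet normal 0.0000 0.0000 -1.0000
    outer loop
      vertex 0.000 22.000 0.000
      vertex 4.000 22.000 0.000
      vertex 0.000 0.000 0.000
    endloop
  endfacet
  facet normal 0.0000 0.0000 1.0000
    outer loop
      vertex 0.000 0.000 18.000
      vertex 16.000 0.000 18.000
      vertex 16.000 5.000 18.000
    endloop
  endfacet
  facet normal 0.0000 0.0000 1.0000
    outer loop
      vertex 0.000 0.000 18.000
      vertex 16.000 5.000 18.000
      vertex 4.000 5.000 18.000
    endloop
  endfacet
  facet normal 0.0000 0.0000 1.0000
    outer loop
      vertex 0.000 0.000 18.000
      vertex 4.000 5.000 18.000
      vertex 4.000 22.000 18.000
    endloop
  endfacet
  facet normal 0.0000 0.0000 1.0000
    outer loop
      vertex 0.000 0.000 18.000
      vertex 4.000 22.000 18.000
      vertex 0.000 22.000 18.000
    endloop
  endfacet
  facet normal 0.0000 -1.0000 0.0000
    outer loop
      vertex 0.000 0.000 0.000
      vertex 16.000 0.000 0.000
      vertex 16.000 0.000 18.000
    endloop
  endfacet
  facet normal 0.0000 -1.0000 0.0000
    outer loop
      vertex 0.000 0.000 0.000
      vertex 16.000 0.000 18.000
      vertex 0.000 0.000 18.000
    endloop
  endfacet
  facet normal 1.0000 0.0000 0.0000
    outer loop
      vertex 16.000 0.000 0.000
      vertex 16.000 5.000 0.000
      vertex 16.000 5.000 18.000
    endloop
  endfacet
  facet normal 1.0000 0.0000 0.0000
    outer loop
      vertex 16.000 0.000 0.000
      vertex 16.000 5.000 18.000
      vertex 16.000 0.000 18.000
    endloop
  endfacet
  facet normal 0.0000 1.0000 0.0000
    outer loop
      vertex 16.000 5.000 0.000
      vertex 4.000 5.000 0.000
      vertex 4.000 5.000 18.000
    endloop
  endfacet
  facet normal 0.0000 1.0000 0.0000
    outer loop
      vertex 16.000 5.000 0.000
      vertex 4.000 5.000 18.000
      vertex 16.000 5.000 18.000
    endloop
  endfacet
  facet normal 1.0000 0.0000 0.0000
    outer loop
      vertex 4.000 5.000 0.000
      vertex 4.000 22.000 0.000
      vertex 4.000 22.000 18.000
    endloop
  endfacet
  facet normal 1.0000 0.0000 0.0000
    outer loop
      vertex 4.000 5.000 0.000
      vertex 4.000 22.000 18.000
      vertex 4.000 5.000 18.000
    endloop
  endfacet
  facet normal 0.0000 1.0000 0.0000
    outer loop
      vertex 4.000 22.000 0.000
      vertex 0.000 22.000 0.000
      vertex 0.000 22.000 18.000
    endloop
  endfacet
  facet normal 0.0000 1.0000 0.0000
    outer loop
      vertex 4.000 22.000 0.000
      vertex 0.000 22.000 18.000
      vertex 4.000 22.000 18.000
    endloop
  endfacet
  facet normal -1.0000 0.0000 0.0000
    outer loop
      vertex 0.000 22.000 0.000
      vertex 0.000 0.000 0.000
      vertex 0.000 0.000 18.000
    endloop
  endfacet
  facet normal -1.0000 0.0000 0.0000
    outer loop
      vertex 0.000 22.000 0.000
      vertex 0.000 0.000 18.000
      vertex 0.000 22.000 18.000
    endloop
  endfacet
endsolid part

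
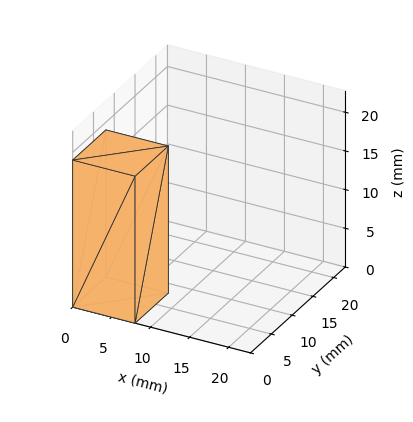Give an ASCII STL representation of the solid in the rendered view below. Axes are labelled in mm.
Reading the render: the shape is a rectangular box, roughly 8 × 8 mm footprint and 19 mm tall (dimensions read to the nearest mm from the axis ticks). For the STL, each face is triangulated and given an outward normal.

solid part
  facet normal 0.0000 0.0000 -1.0000
    outer loop
      vertex 8.0 8.0 0.0
      vertex 8.0 0.0 0.0
      vertex 0.0 0.0 0.0
    endloop
  endfacet
  facet normal 0.0000 0.0000 -1.0000
    outer loop
      vertex 0.0 8.0 0.0
      vertex 8.0 8.0 0.0
      vertex 0.0 0.0 0.0
    endloop
  endfacet
  facet normal 0.0000 0.0000 1.0000
    outer loop
      vertex 0.0 0.0 19.0
      vertex 8.0 0.0 19.0
      vertex 8.0 8.0 19.0
    endloop
  endfacet
  facet normal 0.0000 0.0000 1.0000
    outer loop
      vertex 0.0 0.0 19.0
      vertex 8.0 8.0 19.0
      vertex 0.0 8.0 19.0
    endloop
  endfacet
  facet normal 0.0000 -1.0000 0.0000
    outer loop
      vertex 0.0 0.0 0.0
      vertex 8.0 0.0 0.0
      vertex 8.0 0.0 19.0
    endloop
  endfacet
  facet normal 0.0000 -1.0000 0.0000
    outer loop
      vertex 0.0 0.0 0.0
      vertex 8.0 0.0 19.0
      vertex 0.0 0.0 19.0
    endloop
  endfacet
  facet normal 0.0000 1.0000 0.0000
    outer loop
      vertex 8.0 8.0 19.0
      vertex 8.0 8.0 0.0
      vertex 0.0 8.0 0.0
    endloop
  endfacet
  facet normal 0.0000 1.0000 0.0000
    outer loop
      vertex 0.0 8.0 19.0
      vertex 8.0 8.0 19.0
      vertex 0.0 8.0 0.0
    endloop
  endfacet
  facet normal -1.0000 0.0000 0.0000
    outer loop
      vertex 0.0 8.0 19.0
      vertex 0.0 8.0 0.0
      vertex 0.0 0.0 0.0
    endloop
  endfacet
  facet normal -1.0000 0.0000 0.0000
    outer loop
      vertex 0.0 0.0 19.0
      vertex 0.0 8.0 19.0
      vertex 0.0 0.0 0.0
    endloop
  endfacet
  facet normal 1.0000 0.0000 0.0000
    outer loop
      vertex 8.0 0.0 0.0
      vertex 8.0 8.0 0.0
      vertex 8.0 8.0 19.0
    endloop
  endfacet
  facet normal 1.0000 0.0000 0.0000
    outer loop
      vertex 8.0 0.0 0.0
      vertex 8.0 8.0 19.0
      vertex 8.0 0.0 19.0
    endloop
  endfacet
endsolid part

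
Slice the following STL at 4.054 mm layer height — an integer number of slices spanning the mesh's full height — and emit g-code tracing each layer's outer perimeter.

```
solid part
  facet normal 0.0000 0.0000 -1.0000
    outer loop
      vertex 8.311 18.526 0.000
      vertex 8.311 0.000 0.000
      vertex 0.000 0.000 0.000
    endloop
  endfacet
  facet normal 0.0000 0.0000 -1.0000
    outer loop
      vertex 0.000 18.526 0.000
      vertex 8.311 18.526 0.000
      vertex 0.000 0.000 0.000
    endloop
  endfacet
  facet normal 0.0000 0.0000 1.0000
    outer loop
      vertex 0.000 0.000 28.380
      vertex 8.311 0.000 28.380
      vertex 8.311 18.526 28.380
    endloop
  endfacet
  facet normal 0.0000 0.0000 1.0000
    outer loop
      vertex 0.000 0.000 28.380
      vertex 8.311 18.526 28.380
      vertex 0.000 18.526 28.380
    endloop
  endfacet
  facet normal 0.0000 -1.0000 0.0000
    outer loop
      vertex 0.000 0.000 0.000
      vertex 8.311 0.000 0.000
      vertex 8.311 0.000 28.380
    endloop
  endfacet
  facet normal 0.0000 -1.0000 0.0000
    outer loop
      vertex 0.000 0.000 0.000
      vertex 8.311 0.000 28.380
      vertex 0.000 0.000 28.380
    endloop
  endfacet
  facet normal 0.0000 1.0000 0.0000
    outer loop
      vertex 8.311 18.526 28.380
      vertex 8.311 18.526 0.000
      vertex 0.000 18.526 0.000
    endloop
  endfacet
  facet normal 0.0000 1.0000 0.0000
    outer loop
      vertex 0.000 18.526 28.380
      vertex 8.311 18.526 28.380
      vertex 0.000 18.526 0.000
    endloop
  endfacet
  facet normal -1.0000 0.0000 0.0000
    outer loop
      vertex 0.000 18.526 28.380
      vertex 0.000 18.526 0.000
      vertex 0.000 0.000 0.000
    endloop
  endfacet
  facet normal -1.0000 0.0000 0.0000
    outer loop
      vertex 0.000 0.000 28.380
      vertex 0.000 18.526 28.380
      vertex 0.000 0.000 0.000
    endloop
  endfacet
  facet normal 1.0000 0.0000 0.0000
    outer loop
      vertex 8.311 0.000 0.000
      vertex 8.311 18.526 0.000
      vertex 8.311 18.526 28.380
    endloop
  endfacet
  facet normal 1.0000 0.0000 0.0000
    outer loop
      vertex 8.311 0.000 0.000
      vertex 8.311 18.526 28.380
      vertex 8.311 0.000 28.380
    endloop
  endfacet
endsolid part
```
; perimeter-only toolpath
G21 ; units = mm
G90 ; absolute positioning
G28 ; home
; layer 1
G0 Z4.054
G0 X0.000 Y0.000
G1 X8.311 Y0.000
G1 X8.311 Y18.526
G1 X0.000 Y18.526
G1 X0.000 Y0.000
; layer 2
G0 Z8.109
G0 X0.000 Y0.000
G1 X8.311 Y0.000
G1 X8.311 Y18.526
G1 X0.000 Y18.526
G1 X0.000 Y0.000
; layer 3
G0 Z12.163
G0 X0.000 Y0.000
G1 X8.311 Y0.000
G1 X8.311 Y18.526
G1 X0.000 Y18.526
G1 X0.000 Y0.000
; layer 4
G0 Z16.217
G0 X0.000 Y0.000
G1 X8.311 Y0.000
G1 X8.311 Y18.526
G1 X0.000 Y18.526
G1 X0.000 Y0.000
; layer 5
G0 Z20.271
G0 X0.000 Y0.000
G1 X8.311 Y0.000
G1 X8.311 Y18.526
G1 X0.000 Y18.526
G1 X0.000 Y0.000
; layer 6
G0 Z24.326
G0 X0.000 Y0.000
G1 X8.311 Y0.000
G1 X8.311 Y18.526
G1 X0.000 Y18.526
G1 X0.000 Y0.000
; layer 7
G0 Z28.380
G0 X0.000 Y0.000
G1 X8.311 Y0.000
G1 X8.311 Y18.526
G1 X0.000 Y18.526
G1 X0.000 Y0.000
M2 ; end

The solid is a rectangular box, roughly 8.31 × 18.5 mm footprint and 28.4 mm tall. Slicing at Δz = 4.054 mm — 7 equal slices spanning the solid's height, so layer i sits at z = i·h/7 — gives 7 non-empty perimeters. Each is a 4-segment closed polygon; G0 lifts to the layer z and rapids to the start vertex, then G1 traces the edges.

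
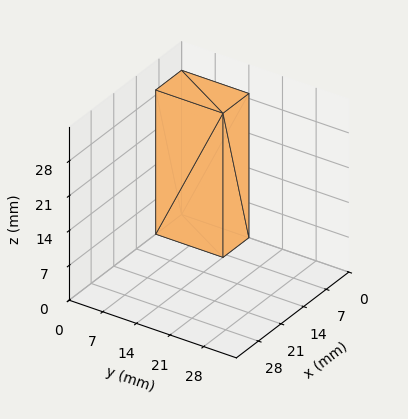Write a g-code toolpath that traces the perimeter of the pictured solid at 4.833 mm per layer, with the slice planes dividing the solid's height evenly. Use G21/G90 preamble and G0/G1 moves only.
Reading the render: the shape is a rectangular box, roughly 8 × 14 mm footprint and 29 mm tall (dimensions read to the nearest mm from the axis ticks). For the g-code, the solid's height is divided into equal slices at the stated Δz and each level perimeter traced with G1 moves after a G0 lift.

; perimeter-only toolpath
G21 ; units = mm
G90 ; absolute positioning
G28 ; home
; layer 1
G0 Z4.833
G0 X0.000 Y0.000
G1 X8.000 Y0.000
G1 X8.000 Y14.000
G1 X0.000 Y14.000
G1 X0.000 Y0.000
; layer 2
G0 Z9.667
G0 X0.000 Y0.000
G1 X8.000 Y0.000
G1 X8.000 Y14.000
G1 X0.000 Y14.000
G1 X0.000 Y0.000
; layer 3
G0 Z14.500
G0 X0.000 Y0.000
G1 X8.000 Y0.000
G1 X8.000 Y14.000
G1 X0.000 Y14.000
G1 X0.000 Y0.000
; layer 4
G0 Z19.333
G0 X0.000 Y0.000
G1 X8.000 Y0.000
G1 X8.000 Y14.000
G1 X0.000 Y14.000
G1 X0.000 Y0.000
; layer 5
G0 Z24.167
G0 X0.000 Y0.000
G1 X8.000 Y0.000
G1 X8.000 Y14.000
G1 X0.000 Y14.000
G1 X0.000 Y0.000
; layer 6
G0 Z29.000
G0 X0.000 Y0.000
G1 X8.000 Y0.000
G1 X8.000 Y14.000
G1 X0.000 Y14.000
G1 X0.000 Y0.000
M2 ; end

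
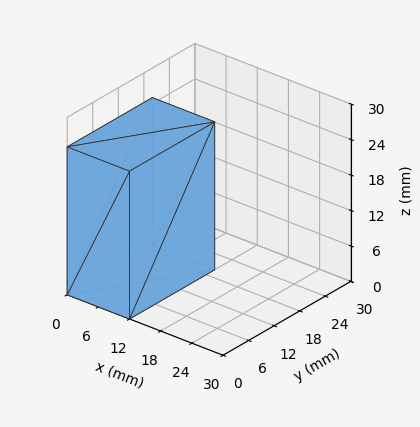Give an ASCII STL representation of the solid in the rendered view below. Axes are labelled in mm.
Reading the render: the shape is a rectangular box, roughly 12 × 20 mm footprint and 25 mm tall (dimensions read to the nearest mm from the axis ticks). For the STL, each face is triangulated and given an outward normal.

solid part
  facet normal 0.0000 0.0000 -1.0000
    outer loop
      vertex 12.0 20.0 0.0
      vertex 12.0 0.0 0.0
      vertex 0.0 0.0 0.0
    endloop
  endfacet
  facet normal 0.0000 0.0000 -1.0000
    outer loop
      vertex 0.0 20.0 0.0
      vertex 12.0 20.0 0.0
      vertex 0.0 0.0 0.0
    endloop
  endfacet
  facet normal 0.0000 0.0000 1.0000
    outer loop
      vertex 0.0 0.0 25.0
      vertex 12.0 0.0 25.0
      vertex 12.0 20.0 25.0
    endloop
  endfacet
  facet normal 0.0000 0.0000 1.0000
    outer loop
      vertex 0.0 0.0 25.0
      vertex 12.0 20.0 25.0
      vertex 0.0 20.0 25.0
    endloop
  endfacet
  facet normal 0.0000 -1.0000 0.0000
    outer loop
      vertex 0.0 0.0 0.0
      vertex 12.0 0.0 0.0
      vertex 12.0 0.0 25.0
    endloop
  endfacet
  facet normal 0.0000 -1.0000 0.0000
    outer loop
      vertex 0.0 0.0 0.0
      vertex 12.0 0.0 25.0
      vertex 0.0 0.0 25.0
    endloop
  endfacet
  facet normal 0.0000 1.0000 0.0000
    outer loop
      vertex 12.0 20.0 25.0
      vertex 12.0 20.0 0.0
      vertex 0.0 20.0 0.0
    endloop
  endfacet
  facet normal 0.0000 1.0000 0.0000
    outer loop
      vertex 0.0 20.0 25.0
      vertex 12.0 20.0 25.0
      vertex 0.0 20.0 0.0
    endloop
  endfacet
  facet normal -1.0000 0.0000 0.0000
    outer loop
      vertex 0.0 20.0 25.0
      vertex 0.0 20.0 0.0
      vertex 0.0 0.0 0.0
    endloop
  endfacet
  facet normal -1.0000 0.0000 0.0000
    outer loop
      vertex 0.0 0.0 25.0
      vertex 0.0 20.0 25.0
      vertex 0.0 0.0 0.0
    endloop
  endfacet
  facet normal 1.0000 0.0000 0.0000
    outer loop
      vertex 12.0 0.0 0.0
      vertex 12.0 20.0 0.0
      vertex 12.0 20.0 25.0
    endloop
  endfacet
  facet normal 1.0000 0.0000 0.0000
    outer loop
      vertex 12.0 0.0 0.0
      vertex 12.0 20.0 25.0
      vertex 12.0 0.0 25.0
    endloop
  endfacet
endsolid part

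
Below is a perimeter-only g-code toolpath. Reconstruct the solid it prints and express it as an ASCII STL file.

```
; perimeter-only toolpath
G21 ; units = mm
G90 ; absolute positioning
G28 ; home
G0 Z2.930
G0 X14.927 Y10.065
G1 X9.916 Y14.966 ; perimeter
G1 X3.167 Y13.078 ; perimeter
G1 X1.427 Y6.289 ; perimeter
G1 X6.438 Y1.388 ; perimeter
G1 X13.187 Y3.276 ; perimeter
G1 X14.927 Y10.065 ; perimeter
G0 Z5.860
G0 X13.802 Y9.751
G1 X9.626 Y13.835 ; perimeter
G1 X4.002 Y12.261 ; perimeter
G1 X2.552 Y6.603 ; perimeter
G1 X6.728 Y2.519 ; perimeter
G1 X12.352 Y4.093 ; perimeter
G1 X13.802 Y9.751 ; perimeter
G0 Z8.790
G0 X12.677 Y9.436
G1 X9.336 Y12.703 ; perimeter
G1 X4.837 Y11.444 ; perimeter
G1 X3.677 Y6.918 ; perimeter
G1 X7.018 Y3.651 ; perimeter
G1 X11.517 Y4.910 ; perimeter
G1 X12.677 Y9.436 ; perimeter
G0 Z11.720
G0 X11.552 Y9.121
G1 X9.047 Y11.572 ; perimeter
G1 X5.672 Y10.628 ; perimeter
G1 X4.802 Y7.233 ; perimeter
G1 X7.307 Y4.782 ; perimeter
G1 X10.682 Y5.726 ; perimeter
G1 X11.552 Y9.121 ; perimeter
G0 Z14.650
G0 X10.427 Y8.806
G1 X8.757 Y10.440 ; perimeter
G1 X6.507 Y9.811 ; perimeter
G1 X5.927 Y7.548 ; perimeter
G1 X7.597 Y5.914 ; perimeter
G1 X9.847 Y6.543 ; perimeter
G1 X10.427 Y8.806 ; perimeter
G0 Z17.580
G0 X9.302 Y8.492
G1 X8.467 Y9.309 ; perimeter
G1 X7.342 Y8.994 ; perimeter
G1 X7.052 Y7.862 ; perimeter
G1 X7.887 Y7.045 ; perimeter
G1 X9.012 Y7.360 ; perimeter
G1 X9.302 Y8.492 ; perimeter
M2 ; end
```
solid part
  facet normal 0.0000 0.0000 -1.0000
    outer loop
      vertex 2.332 13.895 0.000
      vertex 10.206 16.098 0.000
      vertex 16.052 10.380 0.000
    endloop
  endfacet
  facet normal 0.0000 0.0000 -1.0000
    outer loop
      vertex 0.302 5.974 0.000
      vertex 2.332 13.895 0.000
      vertex 16.052 10.380 0.000
    endloop
  endfacet
  facet normal 0.0000 0.0000 -1.0000
    outer loop
      vertex 6.148 0.256 0.000
      vertex 0.302 5.974 0.000
      vertex 16.052 10.380 0.000
    endloop
  endfacet
  facet normal 0.0000 0.0000 -1.0000
    outer loop
      vertex 14.022 2.459 0.000
      vertex 6.148 0.256 0.000
      vertex 16.052 10.380 0.000
    endloop
  endfacet
  facet normal 0.6610 0.6757 0.3264
    outer loop
      vertex 16.052 10.380 0.000
      vertex 10.206 16.098 0.000
      vertex 8.177 8.177 20.510
    endloop
  endfacet
  facet normal -0.2547 0.9103 0.3264
    outer loop
      vertex 10.206 16.098 0.000
      vertex 2.332 13.895 0.000
      vertex 8.177 8.177 20.510
    endloop
  endfacet
  facet normal -0.9157 0.2347 0.3264
    outer loop
      vertex 2.332 13.895 0.000
      vertex 0.302 5.974 0.000
      vertex 8.177 8.177 20.510
    endloop
  endfacet
  facet normal -0.6610 -0.6757 0.3264
    outer loop
      vertex 0.302 5.974 0.000
      vertex 6.148 0.256 0.000
      vertex 8.177 8.177 20.510
    endloop
  endfacet
  facet normal 0.2547 -0.9103 0.3264
    outer loop
      vertex 6.148 0.256 0.000
      vertex 14.022 2.459 0.000
      vertex 8.177 8.177 20.510
    endloop
  endfacet
  facet normal 0.9157 -0.2347 0.3264
    outer loop
      vertex 14.022 2.459 0.000
      vertex 16.052 10.380 0.000
      vertex 8.177 8.177 20.510
    endloop
  endfacet
endsolid part

The G0 Z moves step by Δz≈2.930 mm. The G1 loops shrink linearly with z, so the solid tapers from its base footprint up to z≈20.5. Closing with a flat bottom cap and the tapered top and triangulating gives 10 facets — a regular 6-sided pyramid, base circumscribed radius ≈ 8.18 mm, apex at z ≈ 20.5 mm.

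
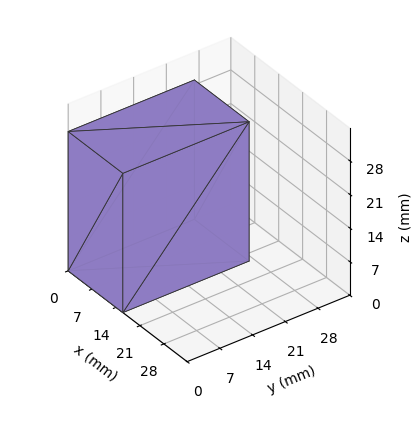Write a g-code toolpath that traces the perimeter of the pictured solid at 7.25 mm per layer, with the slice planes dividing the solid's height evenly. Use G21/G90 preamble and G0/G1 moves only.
Reading the render: the shape is a rectangular box, roughly 16 × 27 mm footprint and 29 mm tall (dimensions read to the nearest mm from the axis ticks). For the g-code, the solid's height is divided into equal slices at the stated Δz and each level perimeter traced with G1 moves after a G0 lift.

; perimeter-only toolpath
G21 ; units = mm
G90 ; absolute positioning
G28 ; home
; layer 1
G0 Z7.25
G0 X0.00 Y0.00
G1 X16.00 Y0.00
G1 X16.00 Y27.00
G1 X0.00 Y27.00
G1 X0.00 Y0.00
; layer 2
G0 Z14.50
G0 X0.00 Y0.00
G1 X16.00 Y0.00
G1 X16.00 Y27.00
G1 X0.00 Y27.00
G1 X0.00 Y0.00
; layer 3
G0 Z21.75
G0 X0.00 Y0.00
G1 X16.00 Y0.00
G1 X16.00 Y27.00
G1 X0.00 Y27.00
G1 X0.00 Y0.00
; layer 4
G0 Z29.00
G0 X0.00 Y0.00
G1 X16.00 Y0.00
G1 X16.00 Y27.00
G1 X0.00 Y27.00
G1 X0.00 Y0.00
M2 ; end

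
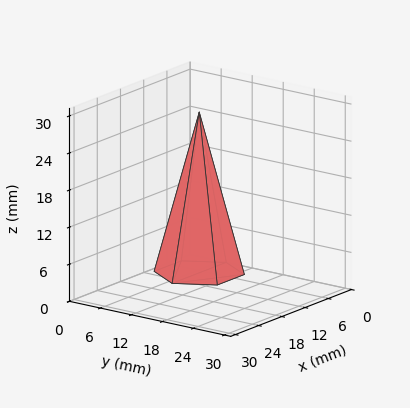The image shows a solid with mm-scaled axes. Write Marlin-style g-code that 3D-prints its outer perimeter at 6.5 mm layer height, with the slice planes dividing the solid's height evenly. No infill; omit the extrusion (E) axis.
Reading the render: the shape is a regular 6-sided pyramid, base circumscribed radius ≈ 7 mm, apex at z ≈ 26 mm (dimensions read to the nearest mm from the axis ticks). For the g-code, the solid's height is divided into equal slices at the stated Δz and each level perimeter traced with G1 moves after a G0 lift.

; perimeter-only toolpath
G21 ; units = mm
G90 ; absolute positioning
G28 ; home
; layer 1
G0 Z6.5
G0 X12.2 Y7.0
G1 X9.6 Y11.6
G1 X4.4 Y11.6
G1 X1.8 Y7.0
G1 X4.4 Y2.4
G1 X9.6 Y2.4
G1 X12.2 Y7.0
; layer 2
G0 Z13.0
G0 X10.5 Y7.0
G1 X8.8 Y10.1
G1 X5.2 Y10.1
G1 X3.5 Y7.0
G1 X5.2 Y4.0
G1 X8.8 Y4.0
G1 X10.5 Y7.0
; layer 3
G0 Z19.5
G0 X8.8 Y7.0
G1 X7.9 Y8.5
G1 X6.1 Y8.5
G1 X5.2 Y7.0
G1 X6.1 Y5.5
G1 X7.9 Y5.5
G1 X8.8 Y7.0
M2 ; end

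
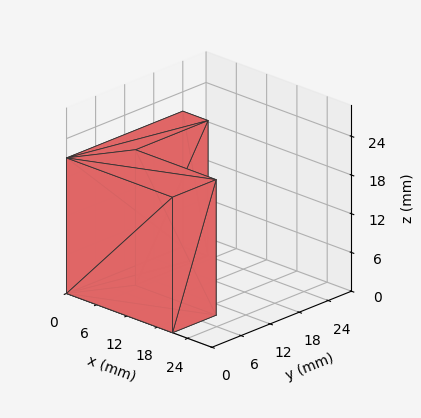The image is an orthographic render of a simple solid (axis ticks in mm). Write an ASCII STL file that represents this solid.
Reading the render: the shape is an L-shaped prism: outer 21 × 24 mm, arm thicknesses ≈ 9 mm (horizontal) and 5 mm (vertical), extruded 21 mm in z (dimensions read to the nearest mm from the axis ticks). For the STL, each face is triangulated and given an outward normal.

solid part
  facet normal 0.0000 0.0000 -1.0000
    outer loop
      vertex 21.0 9.0 0.0
      vertex 21.0 0.0 0.0
      vertex 0.0 0.0 0.0
    endloop
  endfacet
  facet normal 0.0000 0.0000 -1.0000
    outer loop
      vertex 5.0 9.0 0.0
      vertex 21.0 9.0 0.0
      vertex 0.0 0.0 0.0
    endloop
  endfacet
  facet normal 0.0000 0.0000 -1.0000
    outer loop
      vertex 5.0 24.0 0.0
      vertex 5.0 9.0 0.0
      vertex 0.0 0.0 0.0
    endloop
  endfacet
  facet normal 0.0000 0.0000 -1.0000
    outer loop
      vertex 0.0 24.0 0.0
      vertex 5.0 24.0 0.0
      vertex 0.0 0.0 0.0
    endloop
  endfacet
  facet normal 0.0000 0.0000 1.0000
    outer loop
      vertex 0.0 0.0 21.0
      vertex 21.0 0.0 21.0
      vertex 21.0 9.0 21.0
    endloop
  endfacet
  facet normal 0.0000 0.0000 1.0000
    outer loop
      vertex 0.0 0.0 21.0
      vertex 21.0 9.0 21.0
      vertex 5.0 9.0 21.0
    endloop
  endfacet
  facet normal 0.0000 0.0000 1.0000
    outer loop
      vertex 0.0 0.0 21.0
      vertex 5.0 9.0 21.0
      vertex 5.0 24.0 21.0
    endloop
  endfacet
  facet normal 0.0000 0.0000 1.0000
    outer loop
      vertex 0.0 0.0 21.0
      vertex 5.0 24.0 21.0
      vertex 0.0 24.0 21.0
    endloop
  endfacet
  facet normal 0.0000 -1.0000 0.0000
    outer loop
      vertex 0.0 0.0 0.0
      vertex 21.0 0.0 0.0
      vertex 21.0 0.0 21.0
    endloop
  endfacet
  facet normal 0.0000 -1.0000 0.0000
    outer loop
      vertex 0.0 0.0 0.0
      vertex 21.0 0.0 21.0
      vertex 0.0 0.0 21.0
    endloop
  endfacet
  facet normal 1.0000 0.0000 0.0000
    outer loop
      vertex 21.0 0.0 0.0
      vertex 21.0 9.0 0.0
      vertex 21.0 9.0 21.0
    endloop
  endfacet
  facet normal 1.0000 0.0000 0.0000
    outer loop
      vertex 21.0 0.0 0.0
      vertex 21.0 9.0 21.0
      vertex 21.0 0.0 21.0
    endloop
  endfacet
  facet normal 0.0000 1.0000 0.0000
    outer loop
      vertex 21.0 9.0 0.0
      vertex 5.0 9.0 0.0
      vertex 5.0 9.0 21.0
    endloop
  endfacet
  facet normal 0.0000 1.0000 0.0000
    outer loop
      vertex 21.0 9.0 0.0
      vertex 5.0 9.0 21.0
      vertex 21.0 9.0 21.0
    endloop
  endfacet
  facet normal 1.0000 0.0000 0.0000
    outer loop
      vertex 5.0 9.0 0.0
      vertex 5.0 24.0 0.0
      vertex 5.0 24.0 21.0
    endloop
  endfacet
  facet normal 1.0000 0.0000 0.0000
    outer loop
      vertex 5.0 9.0 0.0
      vertex 5.0 24.0 21.0
      vertex 5.0 9.0 21.0
    endloop
  endfacet
  facet normal 0.0000 1.0000 0.0000
    outer loop
      vertex 5.0 24.0 0.0
      vertex 0.0 24.0 0.0
      vertex 0.0 24.0 21.0
    endloop
  endfacet
  facet normal 0.0000 1.0000 0.0000
    outer loop
      vertex 5.0 24.0 0.0
      vertex 0.0 24.0 21.0
      vertex 5.0 24.0 21.0
    endloop
  endfacet
  facet normal -1.0000 0.0000 0.0000
    outer loop
      vertex 0.0 24.0 0.0
      vertex 0.0 0.0 0.0
      vertex 0.0 0.0 21.0
    endloop
  endfacet
  facet normal -1.0000 0.0000 0.0000
    outer loop
      vertex 0.0 24.0 0.0
      vertex 0.0 0.0 21.0
      vertex 0.0 24.0 21.0
    endloop
  endfacet
endsolid part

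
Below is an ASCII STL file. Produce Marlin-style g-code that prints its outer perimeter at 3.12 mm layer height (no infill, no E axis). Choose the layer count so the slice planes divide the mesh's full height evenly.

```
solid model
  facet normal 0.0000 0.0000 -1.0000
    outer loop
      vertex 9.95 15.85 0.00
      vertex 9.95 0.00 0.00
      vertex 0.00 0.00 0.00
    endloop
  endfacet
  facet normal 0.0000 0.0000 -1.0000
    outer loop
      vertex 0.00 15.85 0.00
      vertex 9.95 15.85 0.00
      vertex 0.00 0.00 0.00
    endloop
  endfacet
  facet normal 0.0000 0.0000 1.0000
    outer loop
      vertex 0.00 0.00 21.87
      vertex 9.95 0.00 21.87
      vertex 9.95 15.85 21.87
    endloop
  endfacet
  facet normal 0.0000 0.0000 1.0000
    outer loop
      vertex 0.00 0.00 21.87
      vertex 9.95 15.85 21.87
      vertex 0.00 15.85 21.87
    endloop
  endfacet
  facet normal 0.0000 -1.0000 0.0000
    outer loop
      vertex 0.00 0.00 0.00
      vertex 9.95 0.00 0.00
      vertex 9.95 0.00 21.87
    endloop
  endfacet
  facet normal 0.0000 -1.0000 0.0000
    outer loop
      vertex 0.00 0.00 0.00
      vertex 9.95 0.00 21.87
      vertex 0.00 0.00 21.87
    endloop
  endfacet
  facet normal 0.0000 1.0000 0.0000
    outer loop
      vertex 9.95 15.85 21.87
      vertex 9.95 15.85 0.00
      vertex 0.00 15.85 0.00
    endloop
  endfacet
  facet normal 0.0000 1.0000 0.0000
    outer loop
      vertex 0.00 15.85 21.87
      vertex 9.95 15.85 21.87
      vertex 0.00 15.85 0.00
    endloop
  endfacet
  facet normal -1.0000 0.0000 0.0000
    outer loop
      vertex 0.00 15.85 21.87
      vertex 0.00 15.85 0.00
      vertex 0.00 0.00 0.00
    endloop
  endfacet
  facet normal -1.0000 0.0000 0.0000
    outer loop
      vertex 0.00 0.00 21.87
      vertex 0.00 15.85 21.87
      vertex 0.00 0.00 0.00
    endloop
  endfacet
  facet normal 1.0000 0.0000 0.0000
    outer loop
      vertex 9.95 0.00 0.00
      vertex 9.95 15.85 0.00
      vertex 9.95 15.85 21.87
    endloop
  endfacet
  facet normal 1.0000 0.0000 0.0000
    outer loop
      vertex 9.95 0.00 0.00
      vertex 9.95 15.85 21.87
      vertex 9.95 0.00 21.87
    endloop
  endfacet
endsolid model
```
; perimeter-only toolpath
G21 ; units = mm
G90 ; absolute positioning
G28 ; home
; layer 1
G0 Z3.12
G0 X0.00 Y0.00
G1 X9.95 Y0.00
G1 X9.95 Y15.85
G1 X0.00 Y15.85
G1 X0.00 Y0.00
; layer 2
G0 Z6.25
G0 X0.00 Y0.00
G1 X9.95 Y0.00
G1 X9.95 Y15.85
G1 X0.00 Y15.85
G1 X0.00 Y0.00
; layer 3
G0 Z9.37
G0 X0.00 Y0.00
G1 X9.95 Y0.00
G1 X9.95 Y15.85
G1 X0.00 Y15.85
G1 X0.00 Y0.00
; layer 4
G0 Z12.50
G0 X0.00 Y0.00
G1 X9.95 Y0.00
G1 X9.95 Y15.85
G1 X0.00 Y15.85
G1 X0.00 Y0.00
; layer 5
G0 Z15.62
G0 X0.00 Y0.00
G1 X9.95 Y0.00
G1 X9.95 Y15.85
G1 X0.00 Y15.85
G1 X0.00 Y0.00
; layer 6
G0 Z18.75
G0 X0.00 Y0.00
G1 X9.95 Y0.00
G1 X9.95 Y15.85
G1 X0.00 Y15.85
G1 X0.00 Y0.00
; layer 7
G0 Z21.87
G0 X0.00 Y0.00
G1 X9.95 Y0.00
G1 X9.95 Y15.85
G1 X0.00 Y15.85
G1 X0.00 Y0.00
M2 ; end

The solid is a rectangular box, roughly 9.95 × 15.8 mm footprint and 21.9 mm tall. Slicing at Δz = 3.12 mm — 7 equal slices spanning the solid's height, so layer i sits at z = i·h/7 — gives 7 non-empty perimeters. Each is a 4-segment closed polygon; G0 lifts to the layer z and rapids to the start vertex, then G1 traces the edges.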